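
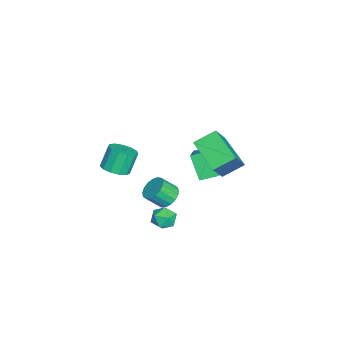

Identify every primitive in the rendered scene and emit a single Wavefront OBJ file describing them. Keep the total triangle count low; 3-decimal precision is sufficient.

v -3.361 -0.802 -0.491
v -3.56 0.217 -0.16
v -5.065 -0.813 -1.479
v -5.264 0.206 -1.148
v -2.576 -0.206 -1.852
v -2.775 0.813 -1.521
v -4.28 -0.217 -2.84
v -4.479 0.802 -2.509
v 2.535 -1.226 1.044
v 3.067 -0.789 1.315
v 3.277 -1.537 2.107
v 2.745 -1.974 1.836
v 2.777 -0.686 1.489
v 2.987 -1.435 2.281
v 2.43 -0.707 1.561
v 2.641 -1.455 2.354
v 2.108 -0.847 1.515
v 2.318 -1.595 2.307
v 1.884 -1.073 1.36
v 2.094 -1.821 2.153
v 1.809 -1.335 1.134
v 2.019 -2.083 1.926
v 1.9 -1.571 0.886
v 2.11 -2.319 1.679
v 2.136 -1.729 0.675
v 2.347 -2.477 1.467
v 2.464 -1.771 0.548
v 2.675 -2.519 1.341
v 2.809 -1.688 0.535
v 3.019 -2.436 1.327
v 3.09 -1.5 0.638
v 3.3 -2.248 1.431
v 3.244 -1.249 0.834
v 3.454 -1.997 1.627
v 3.236 -0.992 1.079
v 3.446 -1.74 1.871
v -1.286 1.128 -0.328
v -2.736 -0.067 0.587
v -1.789 2.251 0.341
v -3.239 1.055 1.256
v 0.019 0.765 1.264
v -1.431 -0.431 2.179
v -0.484 1.887 1.933
v -1.934 0.692 2.848
v 2.324 -0.827 -0.476
v 2.966 -1.157 -0.285
v 2.034 -1.783 -1.155
v 2.676 -2.113 -0.964
v 2.138 -2.02 -0.454
v 2.318 -1.429 -0.035
v 2.682 -1.511 -1.405
v 2.862 -0.92 -0.986
v 3.187 -1.58 -0.86
v 2.851 -1.894 -0.272
v 2.149 -1.046 -1.168
v 1.813 -1.36 -0.58
v 1.858 -4.025 2.37
v 2.327 -3.376 2.364
v 1.83 -3.007 3.564
v 1.362 -3.655 3.57
v 1.94 -3.255 2.167
v 1.444 -2.886 3.367
v 1.527 -3.378 2.034
v 1.031 -3.009 3.234
v 1.22 -3.707 2.008
v 0.723 -3.337 3.208
v 1.115 -4.136 2.097
v 0.618 -3.767 3.297
v 1.246 -4.53 2.272
v 0.749 -4.161 3.472
v 1.571 -4.763 2.479
v 1.075 -4.394 3.679
v 1.988 -4.762 2.651
v 1.492 -4.393 3.851
v 2.363 -4.527 2.734
v 1.867 -4.158 3.934
v 2.578 -4.132 2.701
v 2.082 -3.763 3.901
v 2.565 -3.703 2.564
v 2.068 -3.334 3.763
f 2 4 1
f 5 2 1
f 1 4 3
f 3 5 1
f 2 8 4
f 6 2 5
f 6 8 2
f 4 8 3
f 7 5 3
f 3 8 7
f 7 6 5
f 8 6 7
f 10 9 13
f 10 13 11
f 11 13 14
f 11 14 12
f 13 9 15
f 13 15 14
f 14 15 16
f 14 16 12
f 15 9 17
f 15 17 16
f 16 17 18
f 16 18 12
f 17 9 19
f 17 19 18
f 18 19 20
f 18 20 12
f 19 9 21
f 19 21 20
f 20 21 22
f 20 22 12
f 21 9 23
f 21 23 22
f 22 23 24
f 22 24 12
f 23 9 25
f 23 25 24
f 24 25 26
f 24 26 12
f 25 9 27
f 25 27 26
f 26 27 28
f 26 28 12
f 27 9 29
f 27 29 28
f 28 29 30
f 28 30 12
f 29 9 31
f 29 31 30
f 30 31 32
f 30 32 12
f 31 9 33
f 31 33 32
f 32 33 34
f 32 34 12
f 33 9 35
f 33 35 34
f 34 35 36
f 34 36 12
f 35 9 10
f 35 10 36
f 36 10 11
f 36 11 12
f 38 40 37
f 41 38 37
f 37 40 39
f 39 41 37
f 38 44 40
f 42 38 41
f 42 44 38
f 40 44 39
f 43 41 39
f 39 44 43
f 43 42 41
f 44 42 43
f 45 56 50
f 45 50 46
f 45 46 52
f 45 52 55
f 45 55 56
f 46 50 54
f 50 56 49
f 56 55 47
f 55 52 51
f 52 46 53
f 48 54 49
f 48 49 47
f 48 47 51
f 48 51 53
f 48 53 54
f 49 54 50
f 47 49 56
f 51 47 55
f 53 51 52
f 54 53 46
f 58 57 61
f 58 61 59
f 59 61 62
f 59 62 60
f 61 57 63
f 61 63 62
f 62 63 64
f 62 64 60
f 63 57 65
f 63 65 64
f 64 65 66
f 64 66 60
f 65 57 67
f 65 67 66
f 66 67 68
f 66 68 60
f 67 57 69
f 67 69 68
f 68 69 70
f 68 70 60
f 69 57 71
f 69 71 70
f 70 71 72
f 70 72 60
f 71 57 73
f 71 73 72
f 72 73 74
f 72 74 60
f 73 57 75
f 73 75 74
f 74 75 76
f 74 76 60
f 75 57 77
f 75 77 76
f 76 77 78
f 76 78 60
f 77 57 79
f 77 79 78
f 78 79 80
f 78 80 60
f 79 57 58
f 79 58 80
f 80 58 59
f 80 59 60



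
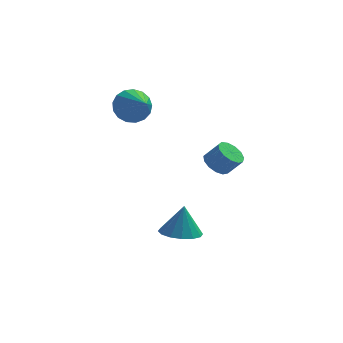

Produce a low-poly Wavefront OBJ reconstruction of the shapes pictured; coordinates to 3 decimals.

v -3.187 2.914 1.434
v -2.695 3.552 2.091
v -2.473 1.446 2.326
v -3.134 3.472 2.31
v -3.586 3.263 2.329
v -3.946 2.975 2.142
v -4.132 2.673 1.793
v -4.102 2.425 1.362
v -3.862 2.29 0.948
v -3.467 2.298 0.645
v -3.008 2.447 0.522
v -2.59 2.703 0.609
v -2.309 3.007 0.885
v -2.229 3.29 1.286
v -2.368 3.487 1.722
v 0.756 -3.473 0.962
v 1.277 -3.745 0.496
v 1.944 -3.9 1.331
v 1.424 -3.627 1.798
v 1.344 -3.328 0.52
v 2.011 -3.483 1.355
v 1.225 -2.958 0.684
v 1.892 -3.112 1.519
v 0.957 -2.75 0.936
v 1.624 -2.905 1.771
v 0.625 -2.772 1.197
v 1.292 -2.927 2.032
v 0.335 -3.017 1.384
v 1.002 -3.172 2.219
v 0.179 -3.406 1.436
v 0.846 -3.561 2.271
v 0.206 -3.816 1.339
v 0.873 -3.971 2.174
v 0.408 -4.117 1.121
v 1.075 -4.272 1.957
v 0.72 -4.214 0.854
v 1.387 -4.369 1.689
v 1.044 -4.075 0.621
v 1.711 -4.23 1.456
v -0.859 -2.808 -4.028
v 0.183 -2.774 -4.151
v -0.681 -2.472 -2.432
v 0.014 -2.265 -4.24
v -0.389 -1.902 -4.271
v -0.918 -1.781 -4.238
v -1.431 -1.936 -4.148
v -1.791 -2.325 -4.026
v -1.901 -2.843 -3.904
v -1.732 -3.352 -3.815
v -1.329 -3.715 -3.784
v -0.8 -3.835 -3.817
v -0.287 -3.681 -3.907
v 0.073 -3.292 -4.03
f 2 1 4
f 2 4 3
f 4 1 5
f 4 5 3
f 5 1 6
f 5 6 3
f 6 1 7
f 6 7 3
f 7 1 8
f 7 8 3
f 8 1 9
f 8 9 3
f 9 1 10
f 9 10 3
f 10 1 11
f 10 11 3
f 11 1 12
f 11 12 3
f 12 1 13
f 12 13 3
f 13 1 14
f 13 14 3
f 14 1 15
f 14 15 3
f 15 1 2
f 15 2 3
f 17 16 20
f 17 20 18
f 18 20 21
f 18 21 19
f 20 16 22
f 20 22 21
f 21 22 23
f 21 23 19
f 22 16 24
f 22 24 23
f 23 24 25
f 23 25 19
f 24 16 26
f 24 26 25
f 25 26 27
f 25 27 19
f 26 16 28
f 26 28 27
f 27 28 29
f 27 29 19
f 28 16 30
f 28 30 29
f 29 30 31
f 29 31 19
f 30 16 32
f 30 32 31
f 31 32 33
f 31 33 19
f 32 16 34
f 32 34 33
f 33 34 35
f 33 35 19
f 34 16 36
f 34 36 35
f 35 36 37
f 35 37 19
f 36 16 38
f 36 38 37
f 37 38 39
f 37 39 19
f 38 16 17
f 38 17 39
f 39 17 18
f 39 18 19
f 41 40 43
f 41 43 42
f 43 40 44
f 43 44 42
f 44 40 45
f 44 45 42
f 45 40 46
f 45 46 42
f 46 40 47
f 46 47 42
f 47 40 48
f 47 48 42
f 48 40 49
f 48 49 42
f 49 40 50
f 49 50 42
f 50 40 51
f 50 51 42
f 51 40 52
f 51 52 42
f 52 40 53
f 52 53 42
f 53 40 41
f 53 41 42



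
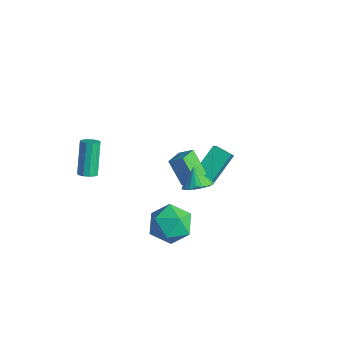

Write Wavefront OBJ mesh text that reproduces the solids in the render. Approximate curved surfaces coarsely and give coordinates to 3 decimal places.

v 2.342 -1.355 -2.892
v 3.242 -1.841 -2.17
v 0.958 -2.459 -1.91
v 1.858 -2.945 -1.188
v 1.544 -1.739 -1.071
v 2.4 -1.057 -1.678
v 1.8 -3.243 -2.402
v 2.656 -2.561 -3.009
v 2.907 -3.008 -1.867
v 2.749 -2.078 -1.045
v 1.451 -2.222 -3.035
v 1.293 -1.292 -2.213
v -2.421 -3.909 -0.407
v -1.935 -3.823 -0.215
v -2.733 -3.005 1.439
v -3.219 -3.091 1.247
v -2.008 -3.579 -0.371
v -2.806 -2.761 1.283
v -2.212 -3.44 -0.538
v -3.01 -2.622 1.116
v -2.483 -3.45 -0.664
v -3.281 -2.632 0.99
v -2.734 -3.605 -0.708
v -3.532 -2.787 0.946
v -2.886 -3.857 -0.657
v -3.684 -3.039 0.997
v -2.89 -4.126 -0.526
v -3.688 -3.308 1.128
v -2.745 -4.325 -0.357
v -3.543 -3.508 1.296
v -2.498 -4.393 -0.205
v -3.296 -3.575 1.449
v -2.226 -4.307 -0.116
v -3.024 -3.489 1.538
v -2.016 -4.094 -0.12
v -2.814 -3.276 1.534
v -0.176 1.479 -2.122
v -0.386 2.969 -0.93
v 0.789 1.843 -2.407
v 0.579 3.333 -1.215
v 0.401 0.747 -1.105
v 0.191 2.237 0.087
v 1.366 1.111 -1.39
v 1.156 2.601 -0.198
v 1.269 -0.727 -0.403
v 0.248 -0.781 0.854
v 0.892 0.261 -0.667
v -0.129 0.207 0.589
v 1.929 -0.327 0.151
v 0.908 -0.381 1.407
v 1.552 0.661 -0.114
v 0.531 0.607 1.143
v 4.147 -2.092 3.087
v 4.6 -2.56 3.551
v 3.513 -1.848 3.953
v 4.753 -2.266 3.579
v 4.8 -1.941 3.523
v 4.735 -1.643 3.391
v 4.568 -1.422 3.207
v 4.328 -1.317 3.002
v 4.056 -1.346 2.811
v 3.801 -1.504 2.669
v 3.605 -1.764 2.599
v 3.502 -2.08 2.613
v 3.511 -2.398 2.709
v 3.63 -2.664 2.871
v 3.839 -2.83 3.07
v 4.1 -2.869 3.272
v 4.369 -2.773 3.442
f 1 12 6
f 1 6 2
f 1 2 8
f 1 8 11
f 1 11 12
f 2 6 10
f 6 12 5
f 12 11 3
f 11 8 7
f 8 2 9
f 4 10 5
f 4 5 3
f 4 3 7
f 4 7 9
f 4 9 10
f 5 10 6
f 3 5 12
f 7 3 11
f 9 7 8
f 10 9 2
f 14 13 17
f 14 17 15
f 15 17 18
f 15 18 16
f 17 13 19
f 17 19 18
f 18 19 20
f 18 20 16
f 19 13 21
f 19 21 20
f 20 21 22
f 20 22 16
f 21 13 23
f 21 23 22
f 22 23 24
f 22 24 16
f 23 13 25
f 23 25 24
f 24 25 26
f 24 26 16
f 25 13 27
f 25 27 26
f 26 27 28
f 26 28 16
f 27 13 29
f 27 29 28
f 28 29 30
f 28 30 16
f 29 13 31
f 29 31 30
f 30 31 32
f 30 32 16
f 31 13 33
f 31 33 32
f 32 33 34
f 32 34 16
f 33 13 35
f 33 35 34
f 34 35 36
f 34 36 16
f 35 13 14
f 35 14 36
f 36 14 15
f 36 15 16
f 38 40 37
f 41 38 37
f 37 40 39
f 39 41 37
f 38 44 40
f 42 38 41
f 42 44 38
f 40 44 39
f 43 41 39
f 39 44 43
f 43 42 41
f 44 42 43
f 46 48 45
f 49 46 45
f 45 48 47
f 47 49 45
f 46 52 48
f 50 46 49
f 50 52 46
f 48 52 47
f 51 49 47
f 47 52 51
f 51 50 49
f 52 50 51
f 54 53 56
f 54 56 55
f 56 53 57
f 56 57 55
f 57 53 58
f 57 58 55
f 58 53 59
f 58 59 55
f 59 53 60
f 59 60 55
f 60 53 61
f 60 61 55
f 61 53 62
f 61 62 55
f 62 53 63
f 62 63 55
f 63 53 64
f 63 64 55
f 64 53 65
f 64 65 55
f 65 53 66
f 65 66 55
f 66 53 67
f 66 67 55
f 67 53 68
f 67 68 55
f 68 53 69
f 68 69 55
f 69 53 54
f 69 54 55



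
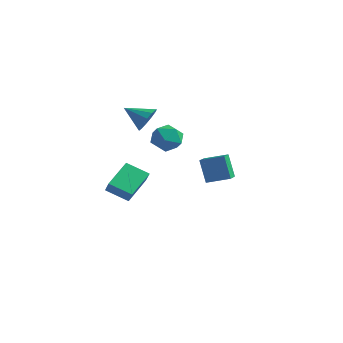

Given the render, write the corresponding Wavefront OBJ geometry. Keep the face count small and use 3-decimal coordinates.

v -3.639 -3.932 -2.05
v -3.815 -2.419 -1.208
v -2.548 -3.478 -2.638
v -2.724 -1.965 -1.796
v -3.136 -4.255 -1.364
v -3.312 -2.742 -0.522
v -2.045 -3.801 -1.952
v -2.221 -2.288 -1.11
v -2.272 -2.335 2.503
v -1.842 -2.901 2.847
v -3.388 -2.785 3.157
v -1.825 -2.548 3.119
v -1.95 -2.128 3.195
v -2.178 -1.773 3.051
v -2.435 -1.597 2.733
v -2.64 -1.655 2.343
v -2.729 -1.928 2.003
v -2.672 -2.331 1.822
v -2.488 -2.735 1.857
v -2.236 -3.012 2.098
v -1.995 -3.074 2.467
v -0.001 -2.939 1.451
v 0.587 -3.334 1.996
v -1.087 -3.406 2.284
v -0.499 -3.801 2.829
v -0.544 -2.909 2.791
v 0.127 -2.621 2.277
v -0.627 -4.119 2.003
v 0.044 -3.831 1.489
v 0.2 -4.064 2.338
v 0.251 -3.316 2.824
v -0.751 -3.424 1.456
v -0.7 -2.676 1.942
v 3.112 -4.701 0.619
v 2.606 -4.539 1.838
v 2.591 -3.701 0.27
v 2.085 -3.539 1.489
v 4.055 -4.101 0.931
v 3.549 -3.939 2.15
v 3.534 -3.101 0.582
v 3.028 -2.939 1.801
f 2 4 1
f 5 2 1
f 1 4 3
f 3 5 1
f 2 8 4
f 6 2 5
f 6 8 2
f 4 8 3
f 7 5 3
f 3 8 7
f 7 6 5
f 8 6 7
f 10 9 12
f 10 12 11
f 12 9 13
f 12 13 11
f 13 9 14
f 13 14 11
f 14 9 15
f 14 15 11
f 15 9 16
f 15 16 11
f 16 9 17
f 16 17 11
f 17 9 18
f 17 18 11
f 18 9 19
f 18 19 11
f 19 9 20
f 19 20 11
f 20 9 21
f 20 21 11
f 21 9 10
f 21 10 11
f 22 33 27
f 22 27 23
f 22 23 29
f 22 29 32
f 22 32 33
f 23 27 31
f 27 33 26
f 33 32 24
f 32 29 28
f 29 23 30
f 25 31 26
f 25 26 24
f 25 24 28
f 25 28 30
f 25 30 31
f 26 31 27
f 24 26 33
f 28 24 32
f 30 28 29
f 31 30 23
f 35 37 34
f 38 35 34
f 34 37 36
f 36 38 34
f 35 41 37
f 39 35 38
f 39 41 35
f 37 41 36
f 40 38 36
f 36 41 40
f 40 39 38
f 41 39 40



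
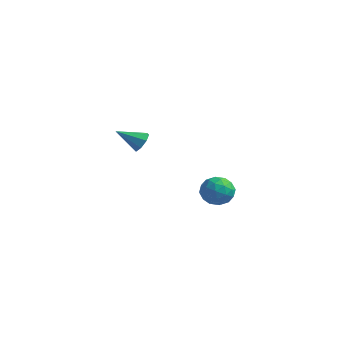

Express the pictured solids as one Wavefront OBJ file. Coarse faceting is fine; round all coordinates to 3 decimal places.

v 3.456 3.712 -1.622
v 4.164 3.478 -2.114
v 2.576 3.122 -2.606
v 3.284 2.888 -3.098
v 3.131 2.485 -2.315
v 3.675 2.85 -1.707
v 3.065 3.75 -3.013
v 3.609 4.115 -2.405
v 3.923 3.501 -2.974
v 3.963 2.719 -2.542
v 2.777 3.881 -2.178
v 2.817 3.099 -1.746
v 3.887 3.647 -1.781
v 2.853 2.953 -2.939
v 2.763 2.717 -2.478
v 3.179 2.579 -2.768
v 3.6 3.278 -1.542
v 4.016 3.14 -1.831
v 3.409 2.557 -1.95
v 2.724 3.46 -2.889
v 3.14 3.322 -3.178
v 3.561 4.021 -1.952
v 3.977 3.883 -2.242
v 3.331 4.043 -2.77
v 4.161 3.522 -2.576
v 3.644 3.176 -3.155
v 3.516 3.683 -3.105
v 3.835 3.897 -2.747
v 4.185 3.063 -2.322
v 3.668 2.716 -2.901
v 3.578 2.48 -2.441
v 3.898 2.694 -2.083
v 4.044 3.077 -2.828
v 3.072 3.884 -1.819
v 2.555 3.537 -2.398
v 2.842 3.906 -2.637
v 3.162 4.12 -2.279
v 3.096 3.424 -1.565
v 2.579 3.078 -2.144
v 2.905 2.703 -1.973
v 3.224 2.917 -1.615
v 2.696 3.523 -1.892
v -3.073 4.251 -1.096
v -2.731 4.434 -0.538
v -3.807 3.209 -0.304
v -3.174 4.701 -0.597
v -3.558 4.704 -0.948
v -3.658 4.442 -1.386
v -3.416 4.067 -1.654
v -2.973 3.8 -1.595
v -2.589 3.797 -1.244
v -2.489 4.06 -0.806
f 1 38 17
f 38 12 41
f 17 41 6
f 38 41 17
f 1 17 13
f 17 6 18
f 13 18 2
f 17 18 13
f 1 13 22
f 13 2 23
f 22 23 8
f 13 23 22
f 1 22 34
f 22 8 37
f 34 37 11
f 22 37 34
f 1 34 38
f 34 11 42
f 38 42 12
f 34 42 38
f 2 18 29
f 18 6 32
f 29 32 10
f 18 32 29
f 6 41 19
f 41 12 40
f 19 40 5
f 41 40 19
f 12 42 39
f 42 11 35
f 39 35 3
f 42 35 39
f 11 37 36
f 37 8 24
f 36 24 7
f 37 24 36
f 8 23 28
f 23 2 25
f 28 25 9
f 23 25 28
f 4 30 16
f 30 10 31
f 16 31 5
f 30 31 16
f 4 16 14
f 16 5 15
f 14 15 3
f 16 15 14
f 4 14 21
f 14 3 20
f 21 20 7
f 14 20 21
f 4 21 26
f 21 7 27
f 26 27 9
f 21 27 26
f 4 26 30
f 26 9 33
f 30 33 10
f 26 33 30
f 5 31 19
f 31 10 32
f 19 32 6
f 31 32 19
f 3 15 39
f 15 5 40
f 39 40 12
f 15 40 39
f 7 20 36
f 20 3 35
f 36 35 11
f 20 35 36
f 9 27 28
f 27 7 24
f 28 24 8
f 27 24 28
f 10 33 29
f 33 9 25
f 29 25 2
f 33 25 29
f 44 43 46
f 44 46 45
f 46 43 47
f 46 47 45
f 47 43 48
f 47 48 45
f 48 43 49
f 48 49 45
f 49 43 50
f 49 50 45
f 50 43 51
f 50 51 45
f 51 43 52
f 51 52 45
f 52 43 44
f 52 44 45



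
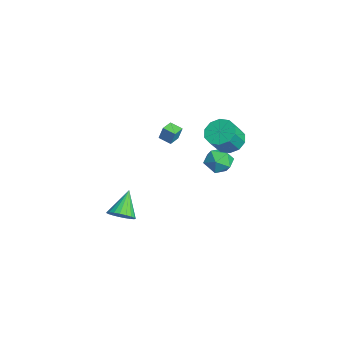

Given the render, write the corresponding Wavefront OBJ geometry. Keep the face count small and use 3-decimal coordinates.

v -2.82 -0.803 0.902
v -2.667 -0.572 1.842
v -2.252 -0.191 0.659
v -2.099 0.04 1.599
v -2.161 -1.4 0.941
v -2.008 -1.169 1.881
v -1.593 -0.788 0.698
v -1.44 -0.557 1.638
v -2.704 2.65 -1.043
v -2.073 3.236 -1.608
v -1.907 1.284 -1.572
v -1.276 1.87 -2.137
v -1.219 1.895 -1.109
v -1.711 2.739 -0.782
v -2.269 1.781 -2.398
v -2.761 2.625 -2.071
v -1.804 2.699 -2.446
v -1.155 2.77 -1.649
v -2.825 1.75 -1.531
v -2.176 1.821 -0.734
v 1.875 1.965 3.039
v 2.697 1.768 2.524
v 3.308 1.018 3.786
v 2.485 1.215 4.301
v 2.774 2.305 2.806
v 3.385 1.556 4.068
v 2.508 2.713 3.177
v 3.119 1.963 4.439
v 2 2.835 3.495
v 2.611 2.085 4.757
v 1.444 2.624 3.639
v 2.055 1.874 4.901
v 1.052 2.162 3.554
v 1.663 1.412 4.816
v 0.975 1.624 3.272
v 1.586 0.875 4.534
v 1.241 1.217 2.901
v 1.852 0.467 4.163
v 1.749 1.095 2.583
v 2.36 0.345 3.845
v 2.305 1.306 2.439
v 2.916 0.556 3.701
v -0.182 -4.12 -4.292
v 0.225 -4.604 -3.638
v -1.398 -3.38 -2.988
v 0.425 -4.283 -3.633
v 0.52 -3.934 -3.743
v 0.493 -3.616 -3.947
v 0.35 -3.386 -4.211
v 0.115 -3.282 -4.489
v -0.171 -3.324 -4.733
v -0.459 -3.503 -4.9
v -0.7 -3.788 -4.963
v -0.851 -4.131 -4.909
v -0.886 -4.472 -4.749
v -0.799 -4.752 -4.509
v -0.606 -4.923 -4.232
v -0.339 -4.954 -3.966
v -0.046 -4.842 -3.755
f 2 4 1
f 5 2 1
f 1 4 3
f 3 5 1
f 2 8 4
f 6 2 5
f 6 8 2
f 4 8 3
f 7 5 3
f 3 8 7
f 7 6 5
f 8 6 7
f 9 20 14
f 9 14 10
f 9 10 16
f 9 16 19
f 9 19 20
f 10 14 18
f 14 20 13
f 20 19 11
f 19 16 15
f 16 10 17
f 12 18 13
f 12 13 11
f 12 11 15
f 12 15 17
f 12 17 18
f 13 18 14
f 11 13 20
f 15 11 19
f 17 15 16
f 18 17 10
f 22 21 25
f 22 25 23
f 23 25 26
f 23 26 24
f 25 21 27
f 25 27 26
f 26 27 28
f 26 28 24
f 27 21 29
f 27 29 28
f 28 29 30
f 28 30 24
f 29 21 31
f 29 31 30
f 30 31 32
f 30 32 24
f 31 21 33
f 31 33 32
f 32 33 34
f 32 34 24
f 33 21 35
f 33 35 34
f 34 35 36
f 34 36 24
f 35 21 37
f 35 37 36
f 36 37 38
f 36 38 24
f 37 21 39
f 37 39 38
f 38 39 40
f 38 40 24
f 39 21 41
f 39 41 40
f 40 41 42
f 40 42 24
f 41 21 22
f 41 22 42
f 42 22 23
f 42 23 24
f 44 43 46
f 44 46 45
f 46 43 47
f 46 47 45
f 47 43 48
f 47 48 45
f 48 43 49
f 48 49 45
f 49 43 50
f 49 50 45
f 50 43 51
f 50 51 45
f 51 43 52
f 51 52 45
f 52 43 53
f 52 53 45
f 53 43 54
f 53 54 45
f 54 43 55
f 54 55 45
f 55 43 56
f 55 56 45
f 56 43 57
f 56 57 45
f 57 43 58
f 57 58 45
f 58 43 59
f 58 59 45
f 59 43 44
f 59 44 45



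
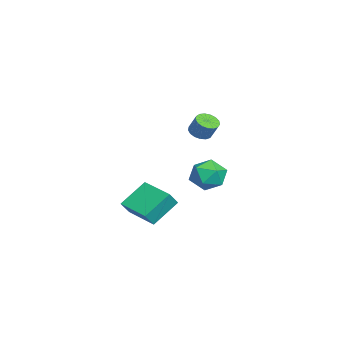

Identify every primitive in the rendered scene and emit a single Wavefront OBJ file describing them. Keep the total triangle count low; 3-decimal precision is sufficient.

v -2.706 -1.393 1.83
v -2.252 -1.885 1.853
v -1.859 -1.478 2.774
v -2.314 -0.987 2.75
v -2.105 -1.653 1.688
v -1.712 -1.246 2.608
v -2.096 -1.361 1.555
v -1.703 -0.954 2.475
v -2.227 -1.077 1.485
v -1.834 -0.67 2.405
v -2.467 -0.865 1.494
v -2.075 -0.458 2.415
v -2.763 -0.774 1.58
v -2.37 -0.367 2.5
v -3.045 -0.825 1.723
v -2.652 -0.418 2.644
v -3.25 -1.006 1.891
v -2.857 -0.6 2.811
v -3.33 -1.276 2.044
v -2.937 -0.87 2.965
v -3.268 -1.573 2.149
v -2.875 -1.166 3.069
v -3.076 -1.828 2.18
v -2.684 -1.422 3.1
v -2.8 -1.984 2.131
v -2.408 -1.578 3.051
v -2.503 -2.005 2.013
v -2.11 -1.598 2.933
v 0.307 -0.284 -0.502
v 1.332 -0.14 -0.264
v 0.228 -1.58 0.624
v 1.253 -1.436 0.862
v 0.534 -0.709 1.148
v 0.583 0.092 0.452
v 0.977 -1.812 -0.092
v 1.026 -1.011 -0.788
v 1.746 -1.084 -0.011
v 1.472 -0.402 0.756
v 0.088 -1.318 -0.396
v -0.186 -0.636 0.371
v 3.185 -4.617 -1.424
v 2.303 -3.499 -0.306
v 4.535 -3.328 -1.648
v 3.653 -2.21 -0.531
v 3.667 -4.99 -0.669
v 2.785 -3.872 0.448
v 5.017 -3.701 -0.894
v 4.135 -2.583 0.224
f 2 1 5
f 2 5 3
f 3 5 6
f 3 6 4
f 5 1 7
f 5 7 6
f 6 7 8
f 6 8 4
f 7 1 9
f 7 9 8
f 8 9 10
f 8 10 4
f 9 1 11
f 9 11 10
f 10 11 12
f 10 12 4
f 11 1 13
f 11 13 12
f 12 13 14
f 12 14 4
f 13 1 15
f 13 15 14
f 14 15 16
f 14 16 4
f 15 1 17
f 15 17 16
f 16 17 18
f 16 18 4
f 17 1 19
f 17 19 18
f 18 19 20
f 18 20 4
f 19 1 21
f 19 21 20
f 20 21 22
f 20 22 4
f 21 1 23
f 21 23 22
f 22 23 24
f 22 24 4
f 23 1 25
f 23 25 24
f 24 25 26
f 24 26 4
f 25 1 27
f 25 27 26
f 26 27 28
f 26 28 4
f 27 1 2
f 27 2 28
f 28 2 3
f 28 3 4
f 29 40 34
f 29 34 30
f 29 30 36
f 29 36 39
f 29 39 40
f 30 34 38
f 34 40 33
f 40 39 31
f 39 36 35
f 36 30 37
f 32 38 33
f 32 33 31
f 32 31 35
f 32 35 37
f 32 37 38
f 33 38 34
f 31 33 40
f 35 31 39
f 37 35 36
f 38 37 30
f 42 44 41
f 45 42 41
f 41 44 43
f 43 45 41
f 42 48 44
f 46 42 45
f 46 48 42
f 44 48 43
f 47 45 43
f 43 48 47
f 47 46 45
f 48 46 47



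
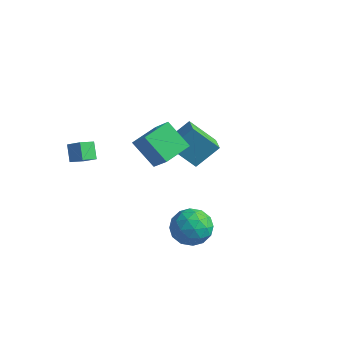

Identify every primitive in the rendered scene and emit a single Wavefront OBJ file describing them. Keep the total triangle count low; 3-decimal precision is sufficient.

v -2.156 0.712 0.742
v -1.047 0.365 1.927
v -1.951 2.345 1.029
v -0.842 1.997 2.214
v -0.798 0.763 -0.514
v 0.311 0.415 0.671
v -0.593 2.395 -0.227
v 0.516 2.048 0.958
v -2.102 3.39 -0.714
v -1.416 4.507 0.43
v -0.94 4.168 -2.171
v -0.254 5.286 -1.028
v -1.306 2.654 -0.472
v -0.62 3.772 0.671
v -0.144 3.433 -1.93
v 0.542 4.55 -0.786
v -3.358 -1.815 1.666
v -3.516 -2.688 2.083
v -2.594 -1.722 2.152
v -2.752 -2.595 2.569
v -2.808 -2.285 0.891
v -2.966 -3.158 1.308
v -2.044 -2.192 1.377
v -2.202 -3.065 1.794
v 2.673 -0.383 -1.841
v 3.708 -0.426 -1.327
v 2.732 -2.234 -2.113
v 3.767 -2.277 -1.599
v 2.822 -2.037 -0.977
v 2.785 -0.893 -0.809
v 3.655 -1.767 -2.631
v 3.618 -0.623 -2.463
v 4.315 -1.281 -1.815
v 3.8 -1.448 -0.793
v 2.64 -1.212 -2.647
v 2.125 -1.379 -1.625
v 3.185 -0.242 -1.56
v 3.255 -2.418 -1.88
v 2.699 -2.277 -1.514
v 3.307 -2.302 -1.212
v 2.643 -0.517 -1.256
v 3.251 -0.542 -0.953
v 2.73 -1.489 -0.748
v 3.189 -2.118 -2.487
v 3.797 -2.143 -2.184
v 3.133 -0.358 -2.228
v 3.741 -0.383 -1.926
v 3.71 -1.171 -2.692
v 4.15 -0.77 -1.545
v 4.185 -1.858 -1.704
v 4.119 -1.558 -2.311
v 4.098 -0.886 -2.212
v 3.848 -0.868 -0.944
v 3.882 -1.956 -1.104
v 3.327 -1.815 -0.738
v 3.305 -1.142 -0.639
v 4.204 -1.37 -1.231
v 2.558 -0.704 -2.336
v 2.592 -1.792 -2.496
v 3.135 -1.518 -2.801
v 3.113 -0.845 -2.702
v 2.255 -0.802 -1.736
v 2.29 -1.89 -1.895
v 2.342 -1.774 -1.228
v 2.321 -1.102 -1.129
v 2.236 -1.29 -2.209
f 2 4 1
f 5 2 1
f 1 4 3
f 3 5 1
f 2 8 4
f 6 2 5
f 6 8 2
f 4 8 3
f 7 5 3
f 3 8 7
f 7 6 5
f 8 6 7
f 10 12 9
f 13 10 9
f 9 12 11
f 11 13 9
f 10 16 12
f 14 10 13
f 14 16 10
f 12 16 11
f 15 13 11
f 11 16 15
f 15 14 13
f 16 14 15
f 18 20 17
f 21 18 17
f 17 20 19
f 19 21 17
f 18 24 20
f 22 18 21
f 22 24 18
f 20 24 19
f 23 21 19
f 19 24 23
f 23 22 21
f 24 22 23
f 25 62 41
f 62 36 65
f 41 65 30
f 62 65 41
f 25 41 37
f 41 30 42
f 37 42 26
f 41 42 37
f 25 37 46
f 37 26 47
f 46 47 32
f 37 47 46
f 25 46 58
f 46 32 61
f 58 61 35
f 46 61 58
f 25 58 62
f 58 35 66
f 62 66 36
f 58 66 62
f 26 42 53
f 42 30 56
f 53 56 34
f 42 56 53
f 30 65 43
f 65 36 64
f 43 64 29
f 65 64 43
f 36 66 63
f 66 35 59
f 63 59 27
f 66 59 63
f 35 61 60
f 61 32 48
f 60 48 31
f 61 48 60
f 32 47 52
f 47 26 49
f 52 49 33
f 47 49 52
f 28 54 40
f 54 34 55
f 40 55 29
f 54 55 40
f 28 40 38
f 40 29 39
f 38 39 27
f 40 39 38
f 28 38 45
f 38 27 44
f 45 44 31
f 38 44 45
f 28 45 50
f 45 31 51
f 50 51 33
f 45 51 50
f 28 50 54
f 50 33 57
f 54 57 34
f 50 57 54
f 29 55 43
f 55 34 56
f 43 56 30
f 55 56 43
f 27 39 63
f 39 29 64
f 63 64 36
f 39 64 63
f 31 44 60
f 44 27 59
f 60 59 35
f 44 59 60
f 33 51 52
f 51 31 48
f 52 48 32
f 51 48 52
f 34 57 53
f 57 33 49
f 53 49 26
f 57 49 53



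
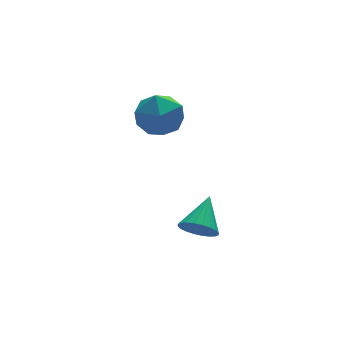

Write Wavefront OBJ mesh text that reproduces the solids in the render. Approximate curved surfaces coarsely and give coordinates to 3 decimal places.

v 0.428 4.934 3.143
v 1.191 4.831 2.143
v 0.489 2.909 3.397
v 1.252 2.806 2.397
v 1.672 3.345 3.458
v 1.634 4.597 3.301
v 0.046 3.143 2.239
v 0.008 4.395 2.082
v 0.955 3.724 1.584
v 1.959 3.849 2.338
v -0.279 3.891 3.202
v 0.725 4.016 3.956
v 1.161 0.457 -2.344
v 1.906 0.034 -2.618
v 2.199 1.623 -1.316
v 1.873 0.282 -2.865
v 1.732 0.556 -3.033
v 1.503 0.815 -3.096
v 1.223 1.02 -3.044
v 0.933 1.139 -2.886
v 0.677 1.154 -2.646
v 0.495 1.063 -2.359
v 0.415 0.88 -2.071
v 0.448 0.633 -1.824
v 0.589 0.359 -1.656
v 0.818 0.099 -1.593
v 1.098 -0.105 -1.645
v 1.389 -0.224 -1.803
v 1.644 -0.24 -2.043
v 1.826 -0.149 -2.33
f 1 12 6
f 1 6 2
f 1 2 8
f 1 8 11
f 1 11 12
f 2 6 10
f 6 12 5
f 12 11 3
f 11 8 7
f 8 2 9
f 4 10 5
f 4 5 3
f 4 3 7
f 4 7 9
f 4 9 10
f 5 10 6
f 3 5 12
f 7 3 11
f 9 7 8
f 10 9 2
f 14 13 16
f 14 16 15
f 16 13 17
f 16 17 15
f 17 13 18
f 17 18 15
f 18 13 19
f 18 19 15
f 19 13 20
f 19 20 15
f 20 13 21
f 20 21 15
f 21 13 22
f 21 22 15
f 22 13 23
f 22 23 15
f 23 13 24
f 23 24 15
f 24 13 25
f 24 25 15
f 25 13 26
f 25 26 15
f 26 13 27
f 26 27 15
f 27 13 28
f 27 28 15
f 28 13 29
f 28 29 15
f 29 13 30
f 29 30 15
f 30 13 14
f 30 14 15



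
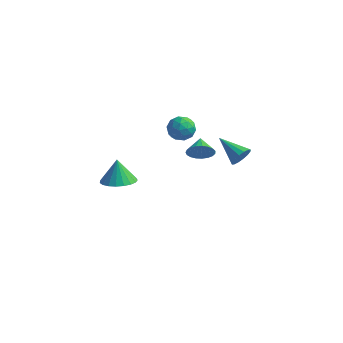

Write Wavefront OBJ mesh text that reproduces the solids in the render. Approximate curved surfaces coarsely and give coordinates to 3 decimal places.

v -1.844 -3.783 -1.655
v -0.955 -3.329 -1.6
v -2.136 -3.377 -0.305
v -1.199 -3.024 -1.744
v -1.555 -2.851 -1.873
v -1.96 -2.84 -1.965
v -2.346 -2.991 -2.002
v -2.644 -3.279 -1.98
v -2.805 -3.655 -1.901
v -2.799 -4.053 -1.78
v -2.628 -4.404 -1.637
v -2.322 -4.648 -1.498
v -1.933 -4.742 -1.385
v -1.528 -4.671 -1.319
v -1.179 -4.446 -1.312
v -0.944 -4.107 -1.363
v -0.865 -3.711 -1.465
v 2.018 3.426 -3.626
v 2.349 3.607 -3.013
v 0.422 3.934 -2.914
v 2.355 3.916 -3.221
v 2.27 4.094 -3.537
v 2.118 4.093 -3.877
v 1.939 3.914 -4.15
v 1.781 3.603 -4.283
v 1.686 3.245 -4.24
v 1.681 2.936 -4.032
v 1.765 2.758 -3.716
v 1.917 2.759 -3.376
v 2.097 2.938 -3.103
v 2.255 3.249 -2.97
v -1.714 2.79 -1.132
v -0.885 3.025 -1.149
v -1.395 1.615 -1.811
v -0.566 1.85 -1.828
v -0.937 1.633 -1.081
v -1.134 2.36 -0.661
v -1.146 2.28 -2.299
v -1.343 3.007 -1.879
v -0.533 2.71 -1.87
v -0.405 2.31 -1.118
v -1.875 2.33 -1.842
v -1.747 1.93 -1.09
v -1.327 3.011 -1.08
v -0.953 1.629 -1.88
v -1.171 1.502 -1.44
v -0.683 1.64 -1.45
v -1.474 2.62 -0.794
v -0.987 2.758 -0.804
v -1.017 1.939 -0.764
v -1.293 1.882 -2.156
v -0.806 2.02 -2.166
v -1.597 3 -1.51
v -1.109 3.138 -1.52
v -1.263 2.701 -2.196
v -0.633 2.964 -1.515
v -0.446 2.273 -1.914
v -0.787 2.526 -2.191
v -0.903 2.953 -1.944
v -0.558 2.729 -1.072
v -0.37 2.038 -1.472
v -0.588 1.91 -1.032
v -0.704 2.337 -0.786
v -0.351 2.543 -1.496
v -1.91 2.602 -1.488
v -1.722 1.911 -1.888
v -1.576 2.303 -2.174
v -1.692 2.73 -1.928
v -1.834 2.367 -1.046
v -1.647 1.676 -1.445
v -1.377 1.687 -1.016
v -1.493 2.114 -0.769
v -1.929 2.097 -1.464
v -0.451 3.382 -4.071
v -0.183 3.793 -4.754
v -0.909 4.318 -3.689
v -0.498 3.68 -4.855
v -0.804 3.516 -4.822
v -1.05 3.329 -4.658
v -1.191 3.151 -4.393
v -1.205 3.013 -4.072
v -1.088 2.939 -3.752
v -0.861 2.941 -3.486
v -0.563 3.02 -3.322
v -0.246 3.162 -3.287
v 0.036 3.341 -3.388
v 0.234 3.528 -3.607
v 0.314 3.689 -3.907
v 0.261 3.798 -4.234
v 0.085 3.834 -4.534
f 2 1 4
f 2 4 3
f 4 1 5
f 4 5 3
f 5 1 6
f 5 6 3
f 6 1 7
f 6 7 3
f 7 1 8
f 7 8 3
f 8 1 9
f 8 9 3
f 9 1 10
f 9 10 3
f 10 1 11
f 10 11 3
f 11 1 12
f 11 12 3
f 12 1 13
f 12 13 3
f 13 1 14
f 13 14 3
f 14 1 15
f 14 15 3
f 15 1 16
f 15 16 3
f 16 1 17
f 16 17 3
f 17 1 2
f 17 2 3
f 19 18 21
f 19 21 20
f 21 18 22
f 21 22 20
f 22 18 23
f 22 23 20
f 23 18 24
f 23 24 20
f 24 18 25
f 24 25 20
f 25 18 26
f 25 26 20
f 26 18 27
f 26 27 20
f 27 18 28
f 27 28 20
f 28 18 29
f 28 29 20
f 29 18 30
f 29 30 20
f 30 18 31
f 30 31 20
f 31 18 19
f 31 19 20
f 32 69 48
f 69 43 72
f 48 72 37
f 69 72 48
f 32 48 44
f 48 37 49
f 44 49 33
f 48 49 44
f 32 44 53
f 44 33 54
f 53 54 39
f 44 54 53
f 32 53 65
f 53 39 68
f 65 68 42
f 53 68 65
f 32 65 69
f 65 42 73
f 69 73 43
f 65 73 69
f 33 49 60
f 49 37 63
f 60 63 41
f 49 63 60
f 37 72 50
f 72 43 71
f 50 71 36
f 72 71 50
f 43 73 70
f 73 42 66
f 70 66 34
f 73 66 70
f 42 68 67
f 68 39 55
f 67 55 38
f 68 55 67
f 39 54 59
f 54 33 56
f 59 56 40
f 54 56 59
f 35 61 47
f 61 41 62
f 47 62 36
f 61 62 47
f 35 47 45
f 47 36 46
f 45 46 34
f 47 46 45
f 35 45 52
f 45 34 51
f 52 51 38
f 45 51 52
f 35 52 57
f 52 38 58
f 57 58 40
f 52 58 57
f 35 57 61
f 57 40 64
f 61 64 41
f 57 64 61
f 36 62 50
f 62 41 63
f 50 63 37
f 62 63 50
f 34 46 70
f 46 36 71
f 70 71 43
f 46 71 70
f 38 51 67
f 51 34 66
f 67 66 42
f 51 66 67
f 40 58 59
f 58 38 55
f 59 55 39
f 58 55 59
f 41 64 60
f 64 40 56
f 60 56 33
f 64 56 60
f 75 74 77
f 75 77 76
f 77 74 78
f 77 78 76
f 78 74 79
f 78 79 76
f 79 74 80
f 79 80 76
f 80 74 81
f 80 81 76
f 81 74 82
f 81 82 76
f 82 74 83
f 82 83 76
f 83 74 84
f 83 84 76
f 84 74 85
f 84 85 76
f 85 74 86
f 85 86 76
f 86 74 87
f 86 87 76
f 87 74 88
f 87 88 76
f 88 74 89
f 88 89 76
f 89 74 90
f 89 90 76
f 90 74 75
f 90 75 76



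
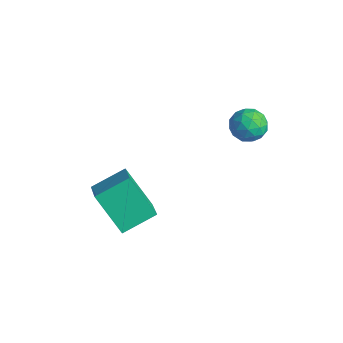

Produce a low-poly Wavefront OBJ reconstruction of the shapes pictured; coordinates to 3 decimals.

v -3.436 -3.828 -1.87
v -3.201 -2.577 -1.336
v -4.467 -3.343 -2.555
v -4.233 -2.092 -2.021
v -2.347 -3.448 -3.239
v -2.113 -2.197 -2.705
v -3.379 -2.963 -3.924
v -3.144 -1.712 -3.39
v -1.337 1.467 1.263
v -1.052 1.003 0.817
v -2.328 1.397 0.703
v -2.043 0.933 0.257
v -2.158 0.751 0.928
v -1.546 0.795 1.274
v -1.834 1.605 0.246
v -1.222 1.649 0.592
v -1.359 1.088 0.188
v -1.56 0.56 0.61
v -1.82 1.84 0.91
v -2.021 1.312 1.332
v -1.108 1.241 1.089
v -2.272 1.159 0.431
v -2.34 1.052 0.826
v -2.173 0.779 0.563
v -1.398 1.119 1.358
v -1.231 0.846 1.095
v -1.881 0.698 1.161
v -2.149 1.554 0.425
v -1.982 1.281 0.162
v -1.207 1.621 0.957
v -1.04 1.348 0.694
v -1.499 1.702 0.359
v -1.121 1.018 0.457
v -1.703 0.977 0.128
v -1.58 1.372 0.122
v -1.22 1.398 0.325
v -1.239 0.708 0.705
v -1.821 0.667 0.376
v -1.889 0.56 0.77
v -1.529 0.586 0.974
v -1.419 0.758 0.336
v -1.559 1.733 1.144
v -2.141 1.692 0.815
v -1.851 1.814 0.546
v -1.491 1.84 0.75
v -1.677 1.423 1.392
v -2.259 1.382 1.063
v -2.16 1.002 1.195
v -1.8 1.028 1.398
v -1.961 1.642 1.184
f 2 4 1
f 5 2 1
f 1 4 3
f 3 5 1
f 2 8 4
f 6 2 5
f 6 8 2
f 4 8 3
f 7 5 3
f 3 8 7
f 7 6 5
f 8 6 7
f 9 46 25
f 46 20 49
f 25 49 14
f 46 49 25
f 9 25 21
f 25 14 26
f 21 26 10
f 25 26 21
f 9 21 30
f 21 10 31
f 30 31 16
f 21 31 30
f 9 30 42
f 30 16 45
f 42 45 19
f 30 45 42
f 9 42 46
f 42 19 50
f 46 50 20
f 42 50 46
f 10 26 37
f 26 14 40
f 37 40 18
f 26 40 37
f 14 49 27
f 49 20 48
f 27 48 13
f 49 48 27
f 20 50 47
f 50 19 43
f 47 43 11
f 50 43 47
f 19 45 44
f 45 16 32
f 44 32 15
f 45 32 44
f 16 31 36
f 31 10 33
f 36 33 17
f 31 33 36
f 12 38 24
f 38 18 39
f 24 39 13
f 38 39 24
f 12 24 22
f 24 13 23
f 22 23 11
f 24 23 22
f 12 22 29
f 22 11 28
f 29 28 15
f 22 28 29
f 12 29 34
f 29 15 35
f 34 35 17
f 29 35 34
f 12 34 38
f 34 17 41
f 38 41 18
f 34 41 38
f 13 39 27
f 39 18 40
f 27 40 14
f 39 40 27
f 11 23 47
f 23 13 48
f 47 48 20
f 23 48 47
f 15 28 44
f 28 11 43
f 44 43 19
f 28 43 44
f 17 35 36
f 35 15 32
f 36 32 16
f 35 32 36
f 18 41 37
f 41 17 33
f 37 33 10
f 41 33 37



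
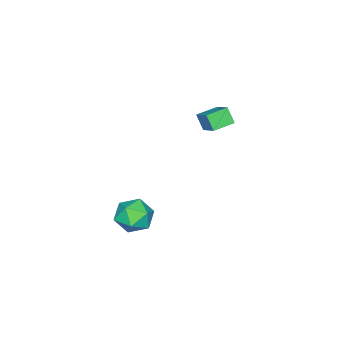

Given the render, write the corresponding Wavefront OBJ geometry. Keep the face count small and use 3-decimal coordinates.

v 3.274 -1.892 0.858
v 4.125 -2.243 0.308
v 2.315 -3.177 0.192
v 3.166 -3.528 -0.358
v 3.144 -3.617 0.711
v 3.736 -2.823 1.122
v 2.704 -2.597 -0.622
v 3.296 -1.803 -0.211
v 3.773 -2.679 -0.607
v 4.045 -3.309 0.217
v 2.395 -2.111 0.283
v 2.667 -2.741 1.107
v -4.008 -2.703 3.691
v -3.467 -1.754 4.378
v -3.856 -2.182 2.851
v -3.315 -1.233 3.538
v -2.925 -3.227 3.562
v -2.384 -2.278 4.249
v -2.773 -2.706 2.722
v -2.232 -1.757 3.409
f 1 12 6
f 1 6 2
f 1 2 8
f 1 8 11
f 1 11 12
f 2 6 10
f 6 12 5
f 12 11 3
f 11 8 7
f 8 2 9
f 4 10 5
f 4 5 3
f 4 3 7
f 4 7 9
f 4 9 10
f 5 10 6
f 3 5 12
f 7 3 11
f 9 7 8
f 10 9 2
f 14 16 13
f 17 14 13
f 13 16 15
f 15 17 13
f 14 20 16
f 18 14 17
f 18 20 14
f 16 20 15
f 19 17 15
f 15 20 19
f 19 18 17
f 20 18 19



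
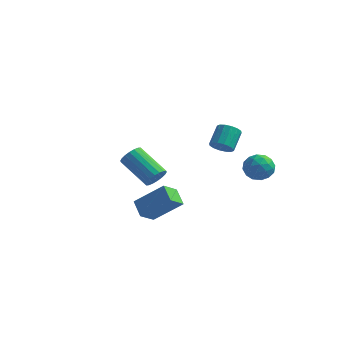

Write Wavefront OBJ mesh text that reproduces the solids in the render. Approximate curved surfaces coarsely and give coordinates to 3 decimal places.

v -2.169 0.943 -2.986
v -1.818 1.012 -2.456
v -3.38 1.486 -1.483
v -3.731 1.417 -2.014
v -1.81 1.273 -2.571
v -3.372 1.746 -1.598
v -1.874 1.468 -2.769
v -3.436 1.942 -1.796
v -1.996 1.559 -3.009
v -3.558 2.033 -2.036
v -2.153 1.528 -3.245
v -3.715 2.002 -2.272
v -2.312 1.382 -3.43
v -3.874 1.855 -2.457
v -2.444 1.148 -3.527
v -4.005 1.622 -2.554
v -2.52 0.874 -3.517
v -4.082 1.348 -2.544
v -2.528 0.614 -3.402
v -4.09 1.087 -2.429
v -2.464 0.418 -3.204
v -4.026 0.892 -2.231
v -2.342 0.327 -2.964
v -3.904 0.801 -1.991
v -2.185 0.358 -2.728
v -3.747 0.832 -1.755
v -2.026 0.505 -2.543
v -3.588 0.978 -1.57
v -1.895 0.738 -2.446
v -3.456 1.212 -1.473
v 2.391 2.152 -1.143
v 2.9 2.182 -1.759
v 2.66 0.898 -0.981
v 3.169 0.928 -1.597
v 3.343 1.308 -0.916
v 3.177 2.083 -1.016
v 2.383 0.997 -1.724
v 2.217 1.772 -1.824
v 2.895 1.468 -2.118
v 3.488 1.66 -1.618
v 2.072 1.42 -1.122
v 2.665 1.612 -0.622
v 2.622 2.277 -1.465
v 2.938 0.803 -1.275
v 3.04 1.026 -0.874
v 3.34 1.044 -1.236
v 2.785 2.219 -1.029
v 3.084 2.236 -1.39
v 3.344 1.723 -0.895
v 2.476 0.844 -1.35
v 2.775 0.861 -1.711
v 2.22 2.036 -1.504
v 2.52 2.054 -1.866
v 2.216 1.357 -1.845
v 2.918 1.875 -2.038
v 3.076 1.138 -1.943
v 2.614 1.179 -2.018
v 2.517 1.634 -2.077
v 3.267 1.988 -1.744
v 3.425 1.251 -1.649
v 3.527 1.474 -1.249
v 3.43 1.93 -1.308
v 3.264 1.568 -1.955
v 2.135 1.829 -1.091
v 2.293 1.092 -0.996
v 2.13 1.15 -1.432
v 2.033 1.606 -1.491
v 2.484 1.942 -0.797
v 2.642 1.205 -0.702
v 3.043 1.446 -0.663
v 2.946 1.901 -0.722
v 2.296 1.512 -0.785
v -0.274 -3.292 -3.007
v -0.545 -4.073 -2.41
v -0.876 -2.717 -2.529
v -1.147 -3.498 -1.932
v 1.007 -2.882 -1.888
v 0.736 -3.663 -1.291
v 0.405 -2.307 -1.41
v 0.134 -3.088 -0.813
v 1.746 -0.417 0.688
v 2 -0.75 1.104
v 1.987 0.144 1.828
v 1.734 0.477 1.412
v 2.232 -0.623 0.952
v 2.219 0.271 1.675
v 2.335 -0.441 0.729
v 2.322 0.453 1.452
v 2.279 -0.253 0.495
v 2.266 0.641 1.219
v 2.081 -0.108 0.313
v 2.068 0.786 1.037
v 1.793 -0.046 0.231
v 1.78 0.847 0.955
v 1.493 -0.084 0.272
v 1.48 0.81 0.996
v 1.261 -0.211 0.425
v 1.248 0.683 1.148
v 1.158 -0.393 0.648
v 1.145 0.501 1.371
v 1.214 -0.581 0.881
v 1.201 0.313 1.605
v 1.412 -0.726 1.063
v 1.399 0.168 1.787
v 1.7 -0.787 1.145
v 1.687 0.106 1.869
f 2 1 5
f 2 5 3
f 3 5 6
f 3 6 4
f 5 1 7
f 5 7 6
f 6 7 8
f 6 8 4
f 7 1 9
f 7 9 8
f 8 9 10
f 8 10 4
f 9 1 11
f 9 11 10
f 10 11 12
f 10 12 4
f 11 1 13
f 11 13 12
f 12 13 14
f 12 14 4
f 13 1 15
f 13 15 14
f 14 15 16
f 14 16 4
f 15 1 17
f 15 17 16
f 16 17 18
f 16 18 4
f 17 1 19
f 17 19 18
f 18 19 20
f 18 20 4
f 19 1 21
f 19 21 20
f 20 21 22
f 20 22 4
f 21 1 23
f 21 23 22
f 22 23 24
f 22 24 4
f 23 1 25
f 23 25 24
f 24 25 26
f 24 26 4
f 25 1 27
f 25 27 26
f 26 27 28
f 26 28 4
f 27 1 29
f 27 29 28
f 28 29 30
f 28 30 4
f 29 1 2
f 29 2 30
f 30 2 3
f 30 3 4
f 31 68 47
f 68 42 71
f 47 71 36
f 68 71 47
f 31 47 43
f 47 36 48
f 43 48 32
f 47 48 43
f 31 43 52
f 43 32 53
f 52 53 38
f 43 53 52
f 31 52 64
f 52 38 67
f 64 67 41
f 52 67 64
f 31 64 68
f 64 41 72
f 68 72 42
f 64 72 68
f 32 48 59
f 48 36 62
f 59 62 40
f 48 62 59
f 36 71 49
f 71 42 70
f 49 70 35
f 71 70 49
f 42 72 69
f 72 41 65
f 69 65 33
f 72 65 69
f 41 67 66
f 67 38 54
f 66 54 37
f 67 54 66
f 38 53 58
f 53 32 55
f 58 55 39
f 53 55 58
f 34 60 46
f 60 40 61
f 46 61 35
f 60 61 46
f 34 46 44
f 46 35 45
f 44 45 33
f 46 45 44
f 34 44 51
f 44 33 50
f 51 50 37
f 44 50 51
f 34 51 56
f 51 37 57
f 56 57 39
f 51 57 56
f 34 56 60
f 56 39 63
f 60 63 40
f 56 63 60
f 35 61 49
f 61 40 62
f 49 62 36
f 61 62 49
f 33 45 69
f 45 35 70
f 69 70 42
f 45 70 69
f 37 50 66
f 50 33 65
f 66 65 41
f 50 65 66
f 39 57 58
f 57 37 54
f 58 54 38
f 57 54 58
f 40 63 59
f 63 39 55
f 59 55 32
f 63 55 59
f 74 76 73
f 77 74 73
f 73 76 75
f 75 77 73
f 74 80 76
f 78 74 77
f 78 80 74
f 76 80 75
f 79 77 75
f 75 80 79
f 79 78 77
f 80 78 79
f 82 81 85
f 82 85 83
f 83 85 86
f 83 86 84
f 85 81 87
f 85 87 86
f 86 87 88
f 86 88 84
f 87 81 89
f 87 89 88
f 88 89 90
f 88 90 84
f 89 81 91
f 89 91 90
f 90 91 92
f 90 92 84
f 91 81 93
f 91 93 92
f 92 93 94
f 92 94 84
f 93 81 95
f 93 95 94
f 94 95 96
f 94 96 84
f 95 81 97
f 95 97 96
f 96 97 98
f 96 98 84
f 97 81 99
f 97 99 98
f 98 99 100
f 98 100 84
f 99 81 101
f 99 101 100
f 100 101 102
f 100 102 84
f 101 81 103
f 101 103 102
f 102 103 104
f 102 104 84
f 103 81 105
f 103 105 104
f 104 105 106
f 104 106 84
f 105 81 82
f 105 82 106
f 106 82 83
f 106 83 84



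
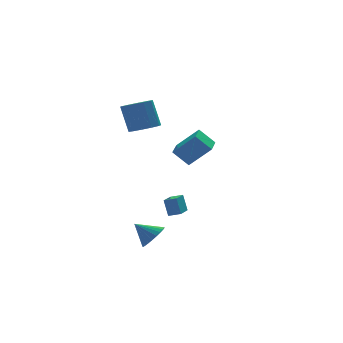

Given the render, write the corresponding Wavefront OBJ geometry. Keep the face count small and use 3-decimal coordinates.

v -0.808 -1.058 -4.196
v -0.145 -0.31 -4.148
v -1.732 -0.302 -3.224
v -0.367 -0.196 -4.448
v -0.656 -0.214 -4.709
v -0.968 -0.359 -4.893
v -1.256 -0.612 -4.97
v -1.475 -0.932 -4.93
v -1.593 -1.271 -4.777
v -1.591 -1.578 -4.537
v -1.47 -1.806 -4.244
v -1.248 -1.92 -3.944
v -0.959 -1.903 -3.682
v -0.647 -1.757 -3.499
v -0.359 -1.505 -3.422
v -0.14 -1.185 -3.462
v -0.022 -0.845 -3.614
v -0.024 -0.538 -3.855
v 2.482 3.574 0.583
v 3.718 2.849 2.021
v 3.369 4.952 0.515
v 4.606 4.227 1.953
v 3.334 2.973 -0.453
v 4.571 2.248 0.985
v 4.222 4.351 -0.521
v 5.458 3.626 0.917
v 0.554 3.405 3.029
v 1.227 2.707 3.404
v 1.019 3.516 5.286
v 0.346 4.215 4.911
v 1.561 3.224 3.218
v 1.352 4.034 5.101
v 1.51 3.81 2.96
v 1.301 4.62 4.843
v 1.094 4.242 2.729
v 0.885 5.052 4.611
v 0.472 4.354 2.611
v 0.263 5.164 4.494
v -0.119 4.104 2.654
v -0.327 4.913 4.536
v -0.452 3.586 2.839
v -0.661 4.396 4.722
v -0.401 3 3.097
v -0.61 3.81 4.98
v 0.015 2.568 3.329
v -0.194 3.378 5.211
v 0.637 2.456 3.446
v 0.428 3.266 5.329
v 1.753 2.573 -4.456
v 1.651 3.043 -3.28
v 2.799 3.905 -4.897
v 2.697 4.375 -3.721
v 2.423 2.125 -4.219
v 2.321 2.595 -3.043
v 3.469 3.457 -4.66
v 3.367 3.927 -3.484
f 2 1 4
f 2 4 3
f 4 1 5
f 4 5 3
f 5 1 6
f 5 6 3
f 6 1 7
f 6 7 3
f 7 1 8
f 7 8 3
f 8 1 9
f 8 9 3
f 9 1 10
f 9 10 3
f 10 1 11
f 10 11 3
f 11 1 12
f 11 12 3
f 12 1 13
f 12 13 3
f 13 1 14
f 13 14 3
f 14 1 15
f 14 15 3
f 15 1 16
f 15 16 3
f 16 1 17
f 16 17 3
f 17 1 18
f 17 18 3
f 18 1 2
f 18 2 3
f 20 22 19
f 23 20 19
f 19 22 21
f 21 23 19
f 20 26 22
f 24 20 23
f 24 26 20
f 22 26 21
f 25 23 21
f 21 26 25
f 25 24 23
f 26 24 25
f 28 27 31
f 28 31 29
f 29 31 32
f 29 32 30
f 31 27 33
f 31 33 32
f 32 33 34
f 32 34 30
f 33 27 35
f 33 35 34
f 34 35 36
f 34 36 30
f 35 27 37
f 35 37 36
f 36 37 38
f 36 38 30
f 37 27 39
f 37 39 38
f 38 39 40
f 38 40 30
f 39 27 41
f 39 41 40
f 40 41 42
f 40 42 30
f 41 27 43
f 41 43 42
f 42 43 44
f 42 44 30
f 43 27 45
f 43 45 44
f 44 45 46
f 44 46 30
f 45 27 47
f 45 47 46
f 46 47 48
f 46 48 30
f 47 27 28
f 47 28 48
f 48 28 29
f 48 29 30
f 50 52 49
f 53 50 49
f 49 52 51
f 51 53 49
f 50 56 52
f 54 50 53
f 54 56 50
f 52 56 51
f 55 53 51
f 51 56 55
f 55 54 53
f 56 54 55



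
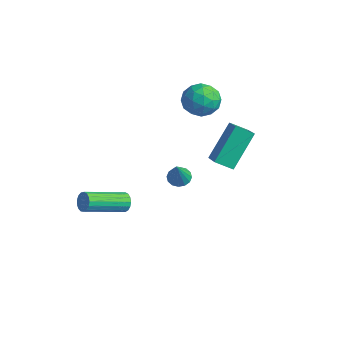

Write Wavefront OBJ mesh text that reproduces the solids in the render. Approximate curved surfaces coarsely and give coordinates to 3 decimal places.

v -1.925 -2.539 -4.09
v -1.663 -2.406 -3.649
v -1.932 -4.388 -2.889
v -2.195 -4.521 -3.33
v -1.905 -2.352 -3.595
v -2.174 -4.334 -2.835
v -2.151 -2.341 -3.653
v -2.421 -4.323 -2.893
v -2.346 -2.375 -3.812
v -2.615 -4.357 -3.052
v -2.444 -2.447 -4.035
v -2.714 -4.429 -3.275
v -2.424 -2.54 -4.27
v -2.693 -4.522 -3.51
v -2.289 -2.633 -4.464
v -2.559 -4.615 -3.704
v -2.071 -2.704 -4.572
v -2.341 -4.686 -3.812
v -1.82 -2.737 -4.57
v -2.089 -4.72 -3.81
v -1.592 -2.725 -4.458
v -1.862 -4.707 -3.698
v -1.441 -2.67 -4.262
v -1.711 -4.653 -3.502
v -1.401 -2.586 -4.026
v -1.671 -4.568 -3.266
v -1.481 -2.49 -3.805
v -1.751 -4.472 -3.045
v 0.076 0.571 -1.182
v 1.275 0.016 -0.471
v -0.237 1.92 0.397
v 0.962 1.365 1.108
v 0.618 1.195 -1.608
v 1.817 0.64 -0.897
v 0.305 2.544 -0.029
v 1.504 1.989 0.682
v -1.607 1.762 0.654
v -1.079 2.089 1.368
v -1.941 0.511 1.472
v -1.413 0.838 2.186
v -2.226 1.268 1.964
v -2.02 2.04 1.458
v -1 0.56 1.382
v -0.794 1.332 0.876
v -0.704 1.345 1.818
v -1.462 1.783 2.178
v -1.558 0.817 0.662
v -2.316 1.255 1.022
v -1.314 2.035 0.939
v -1.706 0.565 1.901
v -2.184 0.817 1.771
v -1.874 1.01 2.19
v -1.867 2.007 0.992
v -1.557 2.199 1.412
v -2.231 1.716 1.763
v -1.463 0.401 1.428
v -1.153 0.593 1.848
v -1.146 1.59 0.65
v -0.836 1.783 1.069
v -0.789 0.884 1.077
v -0.783 1.79 1.623
v -0.979 1.055 2.104
v -0.736 0.891 1.631
v -0.615 1.346 1.334
v -1.228 2.047 1.835
v -1.424 1.312 2.316
v -1.902 1.565 2.185
v -1.781 2.019 1.888
v -1.008 1.611 2.099
v -1.596 1.288 0.524
v -1.792 0.553 1.005
v -1.239 0.581 0.952
v -1.118 1.035 0.655
v -2.041 1.545 0.736
v -2.237 0.81 1.217
v -2.405 1.254 1.506
v -2.284 1.709 1.209
v -2.012 0.989 0.741
v 2.088 -2.403 0.141
v 2.561 -2.447 -0.094
v 2.672 -2.957 1.419
v 2.559 -2.195 0.016
v 2.432 -2 0.159
v 2.212 -1.912 0.298
v 1.959 -1.955 0.395
v 1.74 -2.119 0.423
v 1.615 -2.359 0.377
v 1.617 -2.61 0.267
v 1.744 -2.806 0.123
v 1.964 -2.894 -0.015
v 2.217 -2.85 -0.112
v 2.436 -2.686 -0.141
f 2 1 5
f 2 5 3
f 3 5 6
f 3 6 4
f 5 1 7
f 5 7 6
f 6 7 8
f 6 8 4
f 7 1 9
f 7 9 8
f 8 9 10
f 8 10 4
f 9 1 11
f 9 11 10
f 10 11 12
f 10 12 4
f 11 1 13
f 11 13 12
f 12 13 14
f 12 14 4
f 13 1 15
f 13 15 14
f 14 15 16
f 14 16 4
f 15 1 17
f 15 17 16
f 16 17 18
f 16 18 4
f 17 1 19
f 17 19 18
f 18 19 20
f 18 20 4
f 19 1 21
f 19 21 20
f 20 21 22
f 20 22 4
f 21 1 23
f 21 23 22
f 22 23 24
f 22 24 4
f 23 1 25
f 23 25 24
f 24 25 26
f 24 26 4
f 25 1 27
f 25 27 26
f 26 27 28
f 26 28 4
f 27 1 2
f 27 2 28
f 28 2 3
f 28 3 4
f 30 32 29
f 33 30 29
f 29 32 31
f 31 33 29
f 30 36 32
f 34 30 33
f 34 36 30
f 32 36 31
f 35 33 31
f 31 36 35
f 35 34 33
f 36 34 35
f 37 74 53
f 74 48 77
f 53 77 42
f 74 77 53
f 37 53 49
f 53 42 54
f 49 54 38
f 53 54 49
f 37 49 58
f 49 38 59
f 58 59 44
f 49 59 58
f 37 58 70
f 58 44 73
f 70 73 47
f 58 73 70
f 37 70 74
f 70 47 78
f 74 78 48
f 70 78 74
f 38 54 65
f 54 42 68
f 65 68 46
f 54 68 65
f 42 77 55
f 77 48 76
f 55 76 41
f 77 76 55
f 48 78 75
f 78 47 71
f 75 71 39
f 78 71 75
f 47 73 72
f 73 44 60
f 72 60 43
f 73 60 72
f 44 59 64
f 59 38 61
f 64 61 45
f 59 61 64
f 40 66 52
f 66 46 67
f 52 67 41
f 66 67 52
f 40 52 50
f 52 41 51
f 50 51 39
f 52 51 50
f 40 50 57
f 50 39 56
f 57 56 43
f 50 56 57
f 40 57 62
f 57 43 63
f 62 63 45
f 57 63 62
f 40 62 66
f 62 45 69
f 66 69 46
f 62 69 66
f 41 67 55
f 67 46 68
f 55 68 42
f 67 68 55
f 39 51 75
f 51 41 76
f 75 76 48
f 51 76 75
f 43 56 72
f 56 39 71
f 72 71 47
f 56 71 72
f 45 63 64
f 63 43 60
f 64 60 44
f 63 60 64
f 46 69 65
f 69 45 61
f 65 61 38
f 69 61 65
f 80 79 82
f 80 82 81
f 82 79 83
f 82 83 81
f 83 79 84
f 83 84 81
f 84 79 85
f 84 85 81
f 85 79 86
f 85 86 81
f 86 79 87
f 86 87 81
f 87 79 88
f 87 88 81
f 88 79 89
f 88 89 81
f 89 79 90
f 89 90 81
f 90 79 91
f 90 91 81
f 91 79 92
f 91 92 81
f 92 79 80
f 92 80 81



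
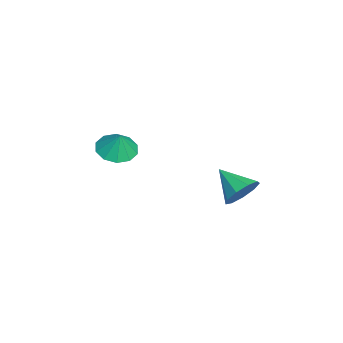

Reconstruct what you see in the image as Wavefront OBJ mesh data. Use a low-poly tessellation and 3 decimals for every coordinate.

v -0.194 3.129 -3.001
v 0.562 2.86 -2.455
v -1.186 2.051 -2.159
v 0.248 3.37 -2.171
v -0.273 3.768 -2.275
v -0.757 3.867 -2.718
v -0.977 3.621 -3.294
v -0.831 3.145 -3.732
v -0.386 2.661 -3.828
v 0.148 2.397 -3.537
v 0.522 2.475 -2.995
v -3.312 -2.668 -2.345
v -2.468 -3.185 -2.548
v -2.908 -2.452 -1.215
v -2.369 -2.587 -2.698
v -2.63 -2.02 -2.713
v -3.152 -1.701 -2.588
v -3.735 -1.751 -2.37
v -4.156 -2.152 -2.143
v -4.255 -2.75 -1.993
v -3.994 -3.316 -1.978
v -3.472 -3.636 -2.103
v -2.889 -3.585 -2.321
f 2 1 4
f 2 4 3
f 4 1 5
f 4 5 3
f 5 1 6
f 5 6 3
f 6 1 7
f 6 7 3
f 7 1 8
f 7 8 3
f 8 1 9
f 8 9 3
f 9 1 10
f 9 10 3
f 10 1 11
f 10 11 3
f 11 1 2
f 11 2 3
f 13 12 15
f 13 15 14
f 15 12 16
f 15 16 14
f 16 12 17
f 16 17 14
f 17 12 18
f 17 18 14
f 18 12 19
f 18 19 14
f 19 12 20
f 19 20 14
f 20 12 21
f 20 21 14
f 21 12 22
f 21 22 14
f 22 12 23
f 22 23 14
f 23 12 13
f 23 13 14



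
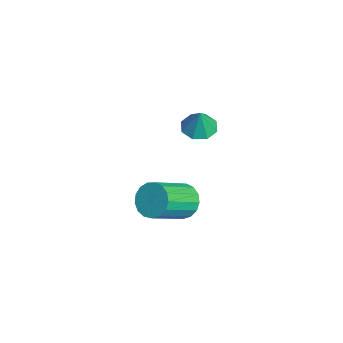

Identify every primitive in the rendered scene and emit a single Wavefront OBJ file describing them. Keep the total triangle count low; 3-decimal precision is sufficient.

v -0.895 0.868 -4.357
v -0.147 1.329 -4.403
v 0.803 -0.107 -3.328
v 0.055 -0.568 -3.283
v -0.331 1.47 -4.052
v 0.619 0.034 -2.977
v -0.644 1.474 -3.77
v 0.306 0.037 -2.695
v -1.015 1.338 -3.623
v -0.065 -0.098 -2.548
v -1.358 1.095 -3.644
v -0.408 -0.341 -2.57
v -1.596 0.8 -3.829
v -0.645 -0.636 -2.754
v -1.672 0.521 -4.135
v -0.722 -0.916 -3.06
v -1.571 0.321 -4.491
v -0.621 -1.116 -3.417
v -1.315 0.246 -4.817
v -0.365 -1.19 -3.742
v -0.963 0.314 -5.038
v -0.012 -1.122 -3.963
v -0.595 0.509 -5.103
v 0.355 -0.927 -4.028
v -0.296 0.786 -4.997
v 0.654 -0.65 -3.922
v -0.134 1.082 -4.744
v 0.816 -0.354 -3.669
v -0.642 1.484 0.525
v 0.058 1.695 0.284
v -0.238 1.456 1.675
v -0.284 2.157 0.415
v -0.836 2.224 0.611
v -1.274 1.858 0.756
v -1.342 1.273 0.765
v -1 0.811 0.634
v -0.448 0.744 0.439
v -0.01 1.11 0.293
f 2 1 5
f 2 5 3
f 3 5 6
f 3 6 4
f 5 1 7
f 5 7 6
f 6 7 8
f 6 8 4
f 7 1 9
f 7 9 8
f 8 9 10
f 8 10 4
f 9 1 11
f 9 11 10
f 10 11 12
f 10 12 4
f 11 1 13
f 11 13 12
f 12 13 14
f 12 14 4
f 13 1 15
f 13 15 14
f 14 15 16
f 14 16 4
f 15 1 17
f 15 17 16
f 16 17 18
f 16 18 4
f 17 1 19
f 17 19 18
f 18 19 20
f 18 20 4
f 19 1 21
f 19 21 20
f 20 21 22
f 20 22 4
f 21 1 23
f 21 23 22
f 22 23 24
f 22 24 4
f 23 1 25
f 23 25 24
f 24 25 26
f 24 26 4
f 25 1 27
f 25 27 26
f 26 27 28
f 26 28 4
f 27 1 2
f 27 2 28
f 28 2 3
f 28 3 4
f 30 29 32
f 30 32 31
f 32 29 33
f 32 33 31
f 33 29 34
f 33 34 31
f 34 29 35
f 34 35 31
f 35 29 36
f 35 36 31
f 36 29 37
f 36 37 31
f 37 29 38
f 37 38 31
f 38 29 30
f 38 30 31



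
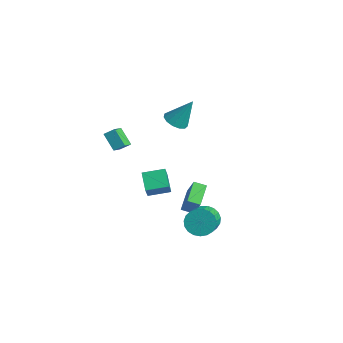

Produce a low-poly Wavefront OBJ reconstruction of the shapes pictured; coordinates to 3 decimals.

v -1.573 -1.664 -2.821
v -2.769 -1.105 -2.109
v -0.808 -0.38 -2.544
v -2.004 0.179 -1.831
v -1.196 -2.099 -1.849
v -2.392 -1.54 -1.136
v -0.431 -0.815 -1.571
v -1.627 -0.256 -0.859
v -1.868 -4.703 4.285
v -1.492 -4.134 4.722
v -2.455 -3.836 3.659
v -2.079 -3.266 4.096
v -0.841 -4.674 3.364
v -0.465 -4.104 3.801
v -1.428 -3.806 2.738
v -1.052 -3.237 3.175
v 3.303 -0.808 -2.308
v 4.089 -0.2 -2.489
v 5.323 -1.465 -1.373
v 4.537 -2.072 -1.192
v 3.934 -0.038 -2.134
v 5.168 -1.303 -1.018
v 3.669 -0.01 -1.809
v 4.903 -1.274 -0.693
v 3.341 -0.119 -1.57
v 4.575 -1.384 -0.454
v 3.007 -0.347 -1.459
v 4.241 -1.612 -0.343
v 2.724 -0.655 -1.495
v 3.958 -1.92 -0.379
v 2.54 -0.99 -1.671
v 3.775 -2.254 -0.555
v 2.489 -1.293 -1.958
v 3.723 -2.557 -0.842
v 2.579 -1.512 -2.305
v 3.813 -2.776 -1.189
v 2.793 -1.609 -2.652
v 4.027 -2.873 -1.536
v 3.096 -1.568 -2.94
v 4.33 -2.832 -1.824
v 3.435 -1.395 -3.119
v 4.669 -2.66 -2.003
v 3.75 -1.121 -3.158
v 4.985 -2.385 -2.041
v 3.989 -0.792 -3.049
v 5.223 -2.057 -1.933
v 4.109 -0.467 -2.813
v 5.343 -1.731 -1.697
v -4.253 2.478 1.083
v -3.412 2.158 0.947
v -3.607 3.382 2.957
v -3.428 2.622 0.728
v -3.705 3.04 0.622
v -4.157 3.279 0.662
v -4.639 3.264 0.836
v -4.999 2.999 1.088
v -5.122 2.569 1.338
v -4.969 2.11 1.507
v -4.589 1.767 1.541
v -4.103 1.65 1.43
v -3.664 1.796 1.208
v 1.161 -0.045 -3.533
v 0.598 -0.645 -3.251
v 0.178 1.182 -2.886
v -0.385 0.582 -2.604
v 1.985 -0.142 -2.096
v 1.422 -0.742 -1.814
v 1.002 1.085 -1.449
v 0.439 0.485 -1.167
f 2 4 1
f 5 2 1
f 1 4 3
f 3 5 1
f 2 8 4
f 6 2 5
f 6 8 2
f 4 8 3
f 7 5 3
f 3 8 7
f 7 6 5
f 8 6 7
f 10 12 9
f 13 10 9
f 9 12 11
f 11 13 9
f 10 16 12
f 14 10 13
f 14 16 10
f 12 16 11
f 15 13 11
f 11 16 15
f 15 14 13
f 16 14 15
f 18 17 21
f 18 21 19
f 19 21 22
f 19 22 20
f 21 17 23
f 21 23 22
f 22 23 24
f 22 24 20
f 23 17 25
f 23 25 24
f 24 25 26
f 24 26 20
f 25 17 27
f 25 27 26
f 26 27 28
f 26 28 20
f 27 17 29
f 27 29 28
f 28 29 30
f 28 30 20
f 29 17 31
f 29 31 30
f 30 31 32
f 30 32 20
f 31 17 33
f 31 33 32
f 32 33 34
f 32 34 20
f 33 17 35
f 33 35 34
f 34 35 36
f 34 36 20
f 35 17 37
f 35 37 36
f 36 37 38
f 36 38 20
f 37 17 39
f 37 39 38
f 38 39 40
f 38 40 20
f 39 17 41
f 39 41 40
f 40 41 42
f 40 42 20
f 41 17 43
f 41 43 42
f 42 43 44
f 42 44 20
f 43 17 45
f 43 45 44
f 44 45 46
f 44 46 20
f 45 17 47
f 45 47 46
f 46 47 48
f 46 48 20
f 47 17 18
f 47 18 48
f 48 18 19
f 48 19 20
f 50 49 52
f 50 52 51
f 52 49 53
f 52 53 51
f 53 49 54
f 53 54 51
f 54 49 55
f 54 55 51
f 55 49 56
f 55 56 51
f 56 49 57
f 56 57 51
f 57 49 58
f 57 58 51
f 58 49 59
f 58 59 51
f 59 49 60
f 59 60 51
f 60 49 61
f 60 61 51
f 61 49 50
f 61 50 51
f 63 65 62
f 66 63 62
f 62 65 64
f 64 66 62
f 63 69 65
f 67 63 66
f 67 69 63
f 65 69 64
f 68 66 64
f 64 69 68
f 68 67 66
f 69 67 68



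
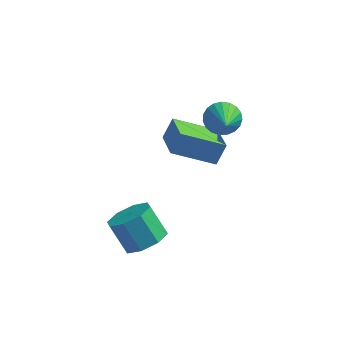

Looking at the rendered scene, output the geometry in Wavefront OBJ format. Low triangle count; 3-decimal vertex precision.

v 0.252 1.264 0.96
v 0.511 0.939 0.421
v 0.708 -0.264 2.1
v 0.736 1.079 0.519
v 0.878 1.251 0.693
v 0.911 1.425 0.913
v 0.831 1.572 1.141
v 0.65 1.665 1.338
v 0.401 1.689 1.469
v 0.126 1.639 1.513
v -0.127 1.524 1.46
v -0.315 1.365 1.321
v -0.404 1.188 1.12
v -0.38 1.024 0.891
v -0.247 0.901 0.674
v -0.027 0.842 0.506
v 0.241 0.855 0.417
v -1.584 -2.143 -3.123
v -1.048 -2.56 -2.612
v -1.741 -2.214 -1.605
v -2.276 -1.797 -2.117
v -0.873 -1.94 -2.704
v -1.566 -1.595 -1.697
v -1.114 -1.439 -3.041
v -1.806 -1.094 -2.035
v -1.63 -1.35 -3.427
v -2.323 -1.005 -2.421
v -2.119 -1.726 -3.635
v -2.812 -1.38 -2.628
v -2.294 -2.345 -3.543
v -2.987 -2 -2.536
v -2.054 -2.846 -3.205
v -2.746 -2.501 -2.199
v -1.537 -2.935 -2.819
v -2.23 -2.59 -1.813
v -0.484 2.295 -1.969
v 0.105 1.085 -1.549
v -2.008 1.818 -1.206
v -1.419 0.608 -0.786
v -0.221 2.692 -1.194
v 0.368 1.482 -0.774
v -1.745 2.215 -0.431
v -1.156 1.005 -0.011
f 2 1 4
f 2 4 3
f 4 1 5
f 4 5 3
f 5 1 6
f 5 6 3
f 6 1 7
f 6 7 3
f 7 1 8
f 7 8 3
f 8 1 9
f 8 9 3
f 9 1 10
f 9 10 3
f 10 1 11
f 10 11 3
f 11 1 12
f 11 12 3
f 12 1 13
f 12 13 3
f 13 1 14
f 13 14 3
f 14 1 15
f 14 15 3
f 15 1 16
f 15 16 3
f 16 1 17
f 16 17 3
f 17 1 2
f 17 2 3
f 19 18 22
f 19 22 20
f 20 22 23
f 20 23 21
f 22 18 24
f 22 24 23
f 23 24 25
f 23 25 21
f 24 18 26
f 24 26 25
f 25 26 27
f 25 27 21
f 26 18 28
f 26 28 27
f 27 28 29
f 27 29 21
f 28 18 30
f 28 30 29
f 29 30 31
f 29 31 21
f 30 18 32
f 30 32 31
f 31 32 33
f 31 33 21
f 32 18 34
f 32 34 33
f 33 34 35
f 33 35 21
f 34 18 19
f 34 19 35
f 35 19 20
f 35 20 21
f 37 39 36
f 40 37 36
f 36 39 38
f 38 40 36
f 37 43 39
f 41 37 40
f 41 43 37
f 39 43 38
f 42 40 38
f 38 43 42
f 42 41 40
f 43 41 42



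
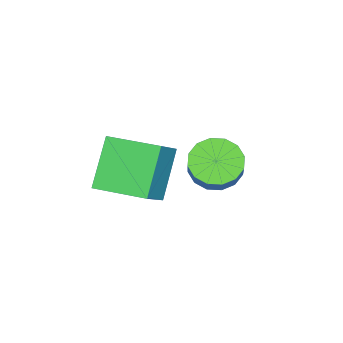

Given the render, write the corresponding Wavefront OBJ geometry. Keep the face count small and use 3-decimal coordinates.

v -2.622 -3.874 1.238
v -1.367 -3.791 2.322
v -2.784 -2.042 1.285
v -1.529 -1.959 2.369
v -1.331 -3.721 -0.269
v -0.076 -3.638 0.815
v -1.493 -1.889 -0.222
v -0.238 -1.806 0.862
v -1.055 0.107 2.464
v -0.572 -0.596 2.35
v 0.118 -0.269 3.262
v -0.365 0.433 3.376
v -0.383 -0.283 2.095
v 0.307 0.044 3.008
v -0.374 0.134 1.939
v 0.316 0.461 2.852
v -0.548 0.543 1.924
v 0.142 0.87 2.836
v -0.857 0.836 2.053
v -0.167 1.163 2.966
v -1.22 0.933 2.292
v -0.53 1.26 3.205
v -1.538 0.809 2.578
v -0.848 1.136 3.49
v -1.727 0.496 2.832
v -1.037 0.823 3.745
v -1.736 0.079 2.988
v -1.046 0.406 3.901
v -1.562 -0.33 3.004
v -0.872 -0.003 3.916
v -1.253 -0.623 2.874
v -0.563 -0.296 3.787
v -0.89 -0.72 2.635
v -0.2 -0.393 3.548
f 2 4 1
f 5 2 1
f 1 4 3
f 3 5 1
f 2 8 4
f 6 2 5
f 6 8 2
f 4 8 3
f 7 5 3
f 3 8 7
f 7 6 5
f 8 6 7
f 10 9 13
f 10 13 11
f 11 13 14
f 11 14 12
f 13 9 15
f 13 15 14
f 14 15 16
f 14 16 12
f 15 9 17
f 15 17 16
f 16 17 18
f 16 18 12
f 17 9 19
f 17 19 18
f 18 19 20
f 18 20 12
f 19 9 21
f 19 21 20
f 20 21 22
f 20 22 12
f 21 9 23
f 21 23 22
f 22 23 24
f 22 24 12
f 23 9 25
f 23 25 24
f 24 25 26
f 24 26 12
f 25 9 27
f 25 27 26
f 26 27 28
f 26 28 12
f 27 9 29
f 27 29 28
f 28 29 30
f 28 30 12
f 29 9 31
f 29 31 30
f 30 31 32
f 30 32 12
f 31 9 33
f 31 33 32
f 32 33 34
f 32 34 12
f 33 9 10
f 33 10 34
f 34 10 11
f 34 11 12



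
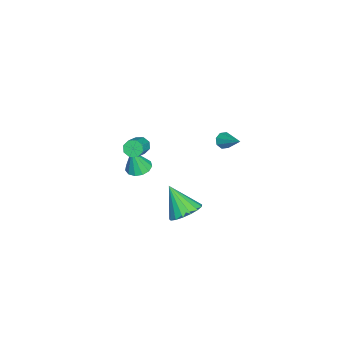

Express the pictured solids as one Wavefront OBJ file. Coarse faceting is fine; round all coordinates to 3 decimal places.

v -0.778 -0.751 -2.191
v -0.2 -1.163 -2.361
v -0.562 -1.069 -0.689
v -0.057 -0.782 -2.301
v -0.143 -0.391 -2.206
v -0.431 -0.115 -2.106
v -0.829 -0.04 -2.034
v -1.21 -0.192 -2.011
v -1.455 -0.521 -2.045
v -1.484 -0.923 -2.126
v -1.29 -1.271 -2.227
v -0.932 -1.454 -2.317
v -0.526 -1.414 -2.367
v 2.284 0.076 2.498
v 2.56 -0.037 2.06
v 3.672 -0.129 2.783
v 3.396 -0.016 3.222
v 2.544 0.362 2.135
v 3.656 0.269 2.859
v 2.376 0.593 2.423
v 3.488 0.5 3.147
v 2.154 0.521 2.755
v 3.266 0.429 3.478
v 2.008 0.189 2.937
v 3.12 0.097 3.66
v 2.024 -0.209 2.861
v 3.136 -0.302 3.585
v 2.192 -0.44 2.573
v 3.304 -0.533 3.297
v 2.414 -0.369 2.242
v 3.526 -0.461 2.965
v -2.366 3.484 -0.564
v -1.95 3.159 -0.61
v -1.494 4.476 0.304
v -1.966 3.434 -0.908
v -2.216 3.738 -1.004
v -2.554 3.894 -0.843
v -2.782 3.81 -0.518
v -2.766 3.535 -0.22
v -2.516 3.23 -0.123
v -2.178 3.075 -0.285
v 0.525 2.049 -4.3
v 1.23 1.4 -4.45
v -0.125 1.011 -2.86
v 1.417 1.7 -4.149
v 1.4 2.08 -3.883
v 1.182 2.453 -3.713
v 0.814 2.733 -3.677
v 0.379 2.857 -3.783
v -0.022 2.795 -4.009
v -0.298 2.563 -4.301
v -0.386 2.212 -4.593
v -0.265 1.825 -4.817
v 0.037 1.488 -4.924
v 0.45 1.28 -4.887
v 0.881 1.248 -4.716
f 2 1 4
f 2 4 3
f 4 1 5
f 4 5 3
f 5 1 6
f 5 6 3
f 6 1 7
f 6 7 3
f 7 1 8
f 7 8 3
f 8 1 9
f 8 9 3
f 9 1 10
f 9 10 3
f 10 1 11
f 10 11 3
f 11 1 12
f 11 12 3
f 12 1 13
f 12 13 3
f 13 1 2
f 13 2 3
f 15 14 18
f 15 18 16
f 16 18 19
f 16 19 17
f 18 14 20
f 18 20 19
f 19 20 21
f 19 21 17
f 20 14 22
f 20 22 21
f 21 22 23
f 21 23 17
f 22 14 24
f 22 24 23
f 23 24 25
f 23 25 17
f 24 14 26
f 24 26 25
f 25 26 27
f 25 27 17
f 26 14 28
f 26 28 27
f 27 28 29
f 27 29 17
f 28 14 30
f 28 30 29
f 29 30 31
f 29 31 17
f 30 14 15
f 30 15 31
f 31 15 16
f 31 16 17
f 33 32 35
f 33 35 34
f 35 32 36
f 35 36 34
f 36 32 37
f 36 37 34
f 37 32 38
f 37 38 34
f 38 32 39
f 38 39 34
f 39 32 40
f 39 40 34
f 40 32 41
f 40 41 34
f 41 32 33
f 41 33 34
f 43 42 45
f 43 45 44
f 45 42 46
f 45 46 44
f 46 42 47
f 46 47 44
f 47 42 48
f 47 48 44
f 48 42 49
f 48 49 44
f 49 42 50
f 49 50 44
f 50 42 51
f 50 51 44
f 51 42 52
f 51 52 44
f 52 42 53
f 52 53 44
f 53 42 54
f 53 54 44
f 54 42 55
f 54 55 44
f 55 42 56
f 55 56 44
f 56 42 43
f 56 43 44



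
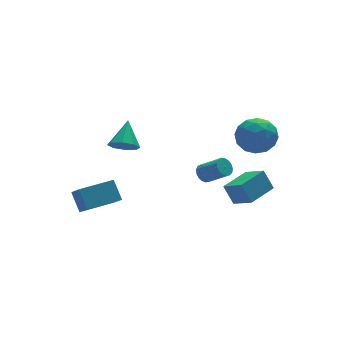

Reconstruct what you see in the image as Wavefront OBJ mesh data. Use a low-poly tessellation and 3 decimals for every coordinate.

v 1.343 -2.412 -1.469
v 1.761 -3.558 -0.742
v 1.045 -1.83 -0.379
v 1.463 -2.977 0.347
v 3.057 -1.723 -1.367
v 3.475 -2.87 -0.641
v 2.759 -1.142 -0.278
v 3.177 -2.288 0.449
v 1.798 -1.569 3.32
v 2.607 -1.542 2.435
v 2.833 -2.938 4.225
v 3.642 -2.911 3.34
v 3.535 -1.976 4.083
v 2.895 -1.13 3.523
v 2.545 -3.35 3.137
v 1.905 -2.504 2.577
v 3.068 -2.643 2.322
v 3.68 -1.794 2.907
v 1.76 -2.686 3.753
v 2.372 -1.837 4.338
v 2.112 -1.436 2.798
v 3.328 -3.044 3.862
v 3.265 -2.495 4.298
v 3.741 -2.479 3.778
v 2.281 -1.193 3.438
v 2.756 -1.178 2.918
v 3.302 -1.433 3.886
v 2.684 -3.302 3.742
v 3.159 -3.287 3.222
v 1.699 -2.001 2.882
v 2.175 -1.985 2.362
v 2.138 -3.047 2.774
v 2.858 -2.067 2.212
v 3.466 -2.871 2.743
v 2.822 -3.129 2.624
v 2.446 -2.632 2.295
v 3.218 -1.568 2.555
v 3.826 -2.372 3.087
v 3.763 -1.823 3.524
v 3.387 -1.325 3.195
v 3.489 -2.215 2.489
v 1.614 -2.108 3.573
v 2.222 -2.912 4.105
v 2.053 -3.155 3.465
v 1.677 -2.657 3.136
v 1.974 -1.609 3.917
v 2.582 -2.413 4.448
v 2.994 -1.848 4.365
v 2.618 -1.351 4.036
v 1.951 -2.265 4.171
v -4.643 2.938 -3.535
v -4.684 3.877 -2.51
v -4.675 3.903 -4.42
v -4.716 4.842 -3.396
v -2.544 3.018 -3.524
v -2.585 3.957 -2.5
v -2.576 3.983 -4.41
v -2.617 4.922 -3.385
v 0.73 -0.276 -0.27
v 1.261 -0.047 -0.43
v 1.961 -1.015 0.509
v 1.43 -1.244 0.67
v 1.182 0.114 -0.205
v 1.882 -0.855 0.734
v 0.999 0.185 0.005
v 1.699 -0.784 0.944
v 0.755 0.151 0.152
v 1.455 -0.818 1.091
v 0.505 0.019 0.202
v 1.205 -0.95 1.141
v 0.306 -0.181 0.145
v 1.007 -1.149 1.084
v 0.205 -0.402 -0.008
v 0.905 -1.37 0.931
v 0.224 -0.594 -0.22
v 0.924 -1.563 0.719
v 0.358 -0.714 -0.444
v 1.059 -1.682 0.495
v 0.578 -0.733 -0.628
v 1.279 -1.701 0.311
v 0.833 -0.647 -0.729
v 1.533 -1.616 0.21
v 1.064 -0.476 -0.726
v 1.764 -1.445 0.213
v 1.218 -0.26 -0.617
v 1.919 -1.228 0.322
v -3.532 0.567 2.75
v -2.83 0.071 2.74
v -2.748 1.653 3.83
v -2.82 0.531 2.27
v -3.227 1.013 2.081
v -3.812 1.234 2.284
v -4.234 1.064 2.76
v -4.244 0.604 3.231
v -3.837 0.122 3.419
v -3.252 -0.099 3.216
f 2 4 1
f 5 2 1
f 1 4 3
f 3 5 1
f 2 8 4
f 6 2 5
f 6 8 2
f 4 8 3
f 7 5 3
f 3 8 7
f 7 6 5
f 8 6 7
f 9 46 25
f 46 20 49
f 25 49 14
f 46 49 25
f 9 25 21
f 25 14 26
f 21 26 10
f 25 26 21
f 9 21 30
f 21 10 31
f 30 31 16
f 21 31 30
f 9 30 42
f 30 16 45
f 42 45 19
f 30 45 42
f 9 42 46
f 42 19 50
f 46 50 20
f 42 50 46
f 10 26 37
f 26 14 40
f 37 40 18
f 26 40 37
f 14 49 27
f 49 20 48
f 27 48 13
f 49 48 27
f 20 50 47
f 50 19 43
f 47 43 11
f 50 43 47
f 19 45 44
f 45 16 32
f 44 32 15
f 45 32 44
f 16 31 36
f 31 10 33
f 36 33 17
f 31 33 36
f 12 38 24
f 38 18 39
f 24 39 13
f 38 39 24
f 12 24 22
f 24 13 23
f 22 23 11
f 24 23 22
f 12 22 29
f 22 11 28
f 29 28 15
f 22 28 29
f 12 29 34
f 29 15 35
f 34 35 17
f 29 35 34
f 12 34 38
f 34 17 41
f 38 41 18
f 34 41 38
f 13 39 27
f 39 18 40
f 27 40 14
f 39 40 27
f 11 23 47
f 23 13 48
f 47 48 20
f 23 48 47
f 15 28 44
f 28 11 43
f 44 43 19
f 28 43 44
f 17 35 36
f 35 15 32
f 36 32 16
f 35 32 36
f 18 41 37
f 41 17 33
f 37 33 10
f 41 33 37
f 52 54 51
f 55 52 51
f 51 54 53
f 53 55 51
f 52 58 54
f 56 52 55
f 56 58 52
f 54 58 53
f 57 55 53
f 53 58 57
f 57 56 55
f 58 56 57
f 60 59 63
f 60 63 61
f 61 63 64
f 61 64 62
f 63 59 65
f 63 65 64
f 64 65 66
f 64 66 62
f 65 59 67
f 65 67 66
f 66 67 68
f 66 68 62
f 67 59 69
f 67 69 68
f 68 69 70
f 68 70 62
f 69 59 71
f 69 71 70
f 70 71 72
f 70 72 62
f 71 59 73
f 71 73 72
f 72 73 74
f 72 74 62
f 73 59 75
f 73 75 74
f 74 75 76
f 74 76 62
f 75 59 77
f 75 77 76
f 76 77 78
f 76 78 62
f 77 59 79
f 77 79 78
f 78 79 80
f 78 80 62
f 79 59 81
f 79 81 80
f 80 81 82
f 80 82 62
f 81 59 83
f 81 83 82
f 82 83 84
f 82 84 62
f 83 59 85
f 83 85 84
f 84 85 86
f 84 86 62
f 85 59 60
f 85 60 86
f 86 60 61
f 86 61 62
f 88 87 90
f 88 90 89
f 90 87 91
f 90 91 89
f 91 87 92
f 91 92 89
f 92 87 93
f 92 93 89
f 93 87 94
f 93 94 89
f 94 87 95
f 94 95 89
f 95 87 96
f 95 96 89
f 96 87 88
f 96 88 89

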